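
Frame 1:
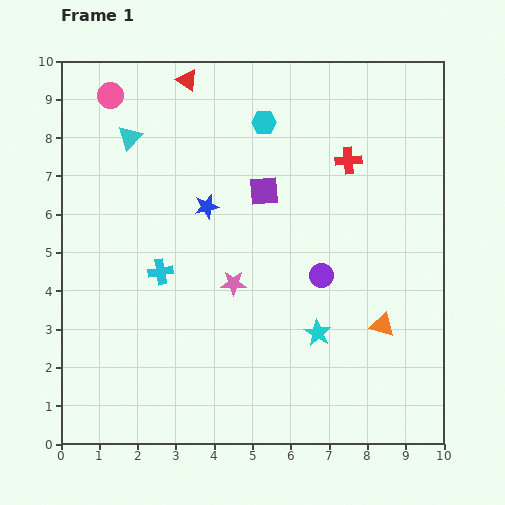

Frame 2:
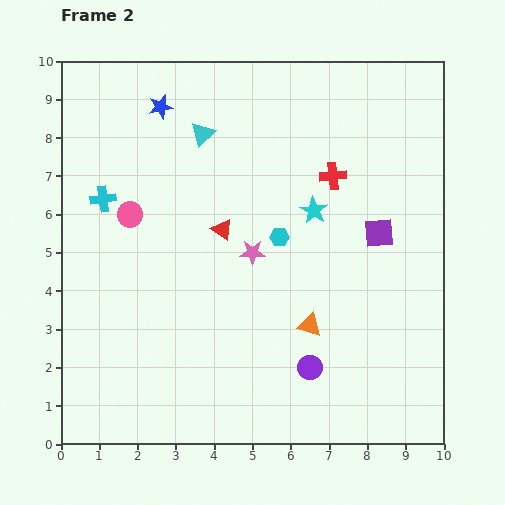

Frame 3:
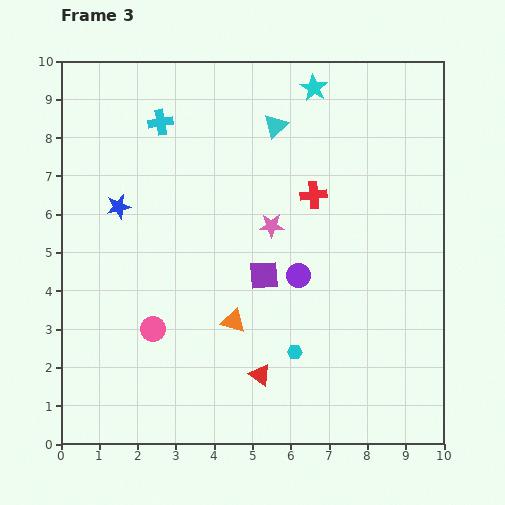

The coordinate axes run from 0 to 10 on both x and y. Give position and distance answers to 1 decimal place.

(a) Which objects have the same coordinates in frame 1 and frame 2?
none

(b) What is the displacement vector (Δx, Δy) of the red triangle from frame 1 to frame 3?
(1.9, -7.7)

The red triangle was at (3.3, 9.5) in frame 1 and (5.2, 1.8) in frame 3.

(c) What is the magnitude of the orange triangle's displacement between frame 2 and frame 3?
2.0

The orange triangle moved from (6.5, 3.1) to (4.5, 3.2), a distance of √(2.0² + 0.1²) ≈ 2.0.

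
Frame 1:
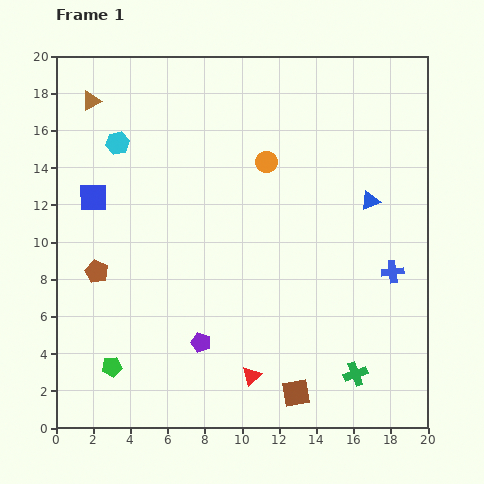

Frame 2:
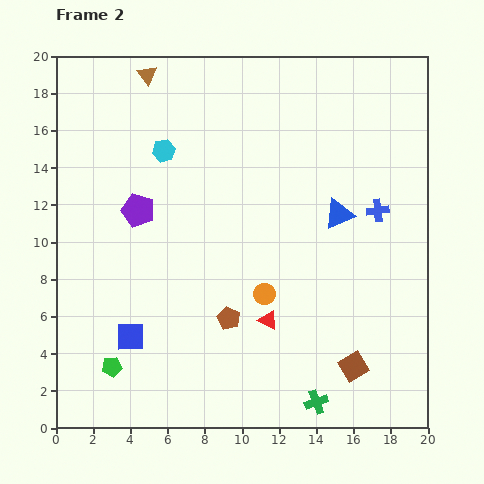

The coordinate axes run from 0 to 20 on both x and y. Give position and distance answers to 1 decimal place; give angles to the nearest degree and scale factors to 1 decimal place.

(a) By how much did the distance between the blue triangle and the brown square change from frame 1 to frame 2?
-2.8

Distance in frame 1: 11.0. Distance in frame 2: 8.2.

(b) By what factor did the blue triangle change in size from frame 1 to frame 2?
1.6×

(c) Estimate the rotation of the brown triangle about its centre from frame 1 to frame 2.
40° counter-clockwise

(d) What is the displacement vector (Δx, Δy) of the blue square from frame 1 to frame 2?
(2.0, -7.5)

The blue square was at (2.0, 12.4) in frame 1 and (4.0, 4.9) in frame 2.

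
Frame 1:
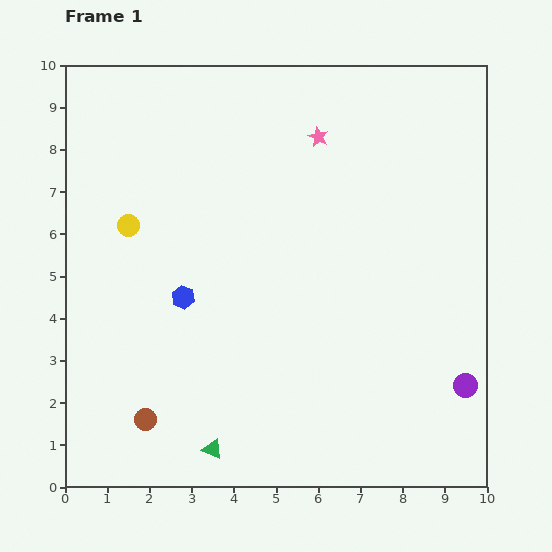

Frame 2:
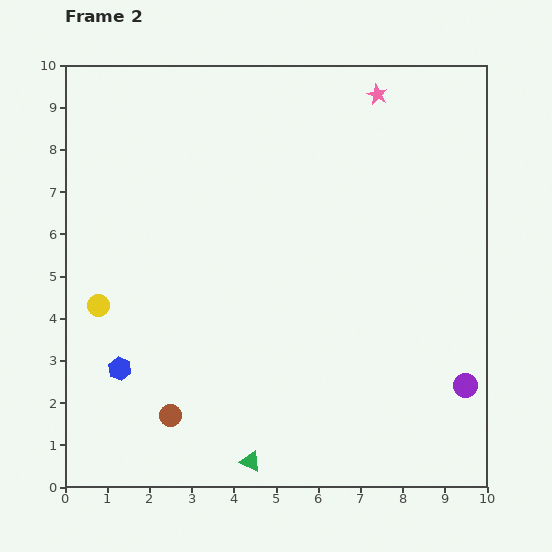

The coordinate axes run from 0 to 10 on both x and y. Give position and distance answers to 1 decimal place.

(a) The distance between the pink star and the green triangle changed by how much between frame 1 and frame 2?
+1.4

Distance in frame 1: 7.8. Distance in frame 2: 9.2.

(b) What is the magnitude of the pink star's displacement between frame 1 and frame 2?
1.7

The pink star moved from (6.0, 8.3) to (7.4, 9.3), a distance of √(1.4² + 1.0²) ≈ 1.7.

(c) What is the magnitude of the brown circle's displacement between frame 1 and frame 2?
0.6

The brown circle moved from (1.9, 1.6) to (2.5, 1.7), a distance of √(0.6² + 0.1²) ≈ 0.6.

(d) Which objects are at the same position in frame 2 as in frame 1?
the purple circle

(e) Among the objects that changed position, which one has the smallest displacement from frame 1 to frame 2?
the brown circle

(moved 0.6)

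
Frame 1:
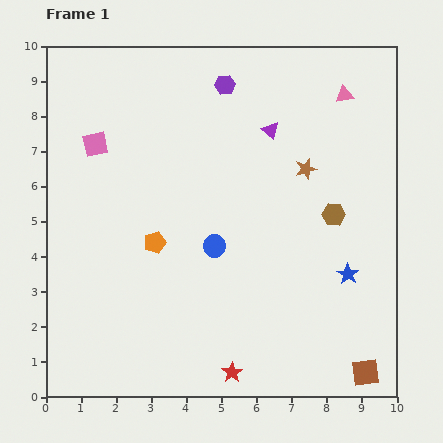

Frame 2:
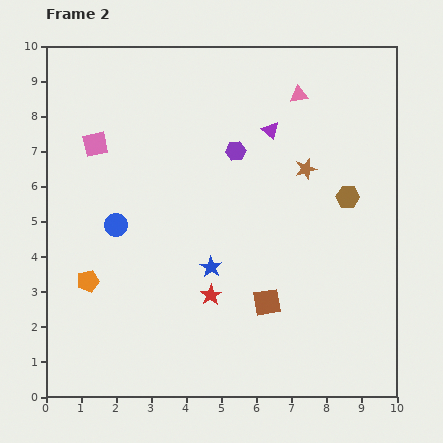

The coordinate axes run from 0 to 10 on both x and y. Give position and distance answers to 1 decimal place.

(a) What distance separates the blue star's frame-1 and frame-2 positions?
3.9

The blue star moved from (8.6, 3.5) to (4.7, 3.7), a distance of √(3.9² + 0.2²) ≈ 3.9.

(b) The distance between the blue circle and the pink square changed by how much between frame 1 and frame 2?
-2.1

Distance in frame 1: 4.5. Distance in frame 2: 2.4.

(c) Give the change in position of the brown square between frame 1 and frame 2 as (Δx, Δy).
(-2.8, 2.0)

The brown square was at (9.1, 0.7) in frame 1 and (6.3, 2.7) in frame 2.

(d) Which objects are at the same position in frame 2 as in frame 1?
the brown star, the pink square, the purple triangle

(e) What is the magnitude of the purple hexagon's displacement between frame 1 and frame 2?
1.9

The purple hexagon moved from (5.1, 8.9) to (5.4, 7.0), a distance of √(0.3² + 1.9²) ≈ 1.9.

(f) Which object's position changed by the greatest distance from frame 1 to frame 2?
the blue star

(moved 3.9; next 3.4)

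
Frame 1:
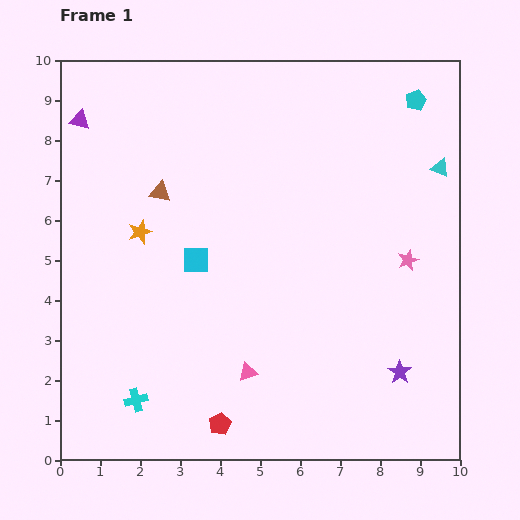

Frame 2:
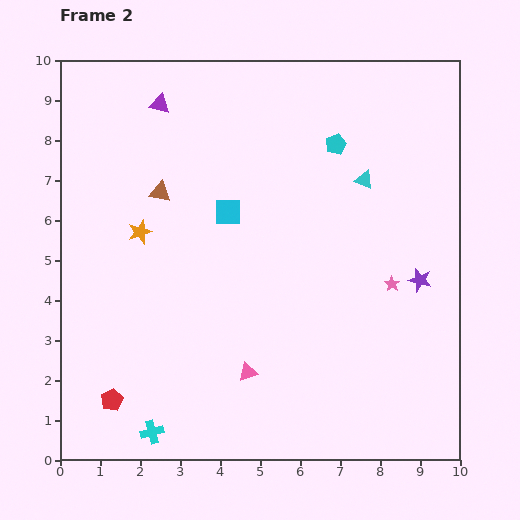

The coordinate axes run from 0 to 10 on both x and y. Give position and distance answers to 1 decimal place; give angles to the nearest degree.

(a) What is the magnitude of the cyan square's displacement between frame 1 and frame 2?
1.4

The cyan square moved from (3.4, 5.0) to (4.2, 6.2), a distance of √(0.8² + 1.2²) ≈ 1.4.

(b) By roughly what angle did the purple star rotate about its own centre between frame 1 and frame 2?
21° counter-clockwise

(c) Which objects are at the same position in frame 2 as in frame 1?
the pink triangle, the orange star, the brown triangle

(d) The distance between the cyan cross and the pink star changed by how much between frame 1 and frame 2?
-0.6

Distance in frame 1: 7.6. Distance in frame 2: 7.0.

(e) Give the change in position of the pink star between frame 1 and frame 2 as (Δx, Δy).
(-0.4, -0.6)

The pink star was at (8.7, 5.0) in frame 1 and (8.3, 4.4) in frame 2.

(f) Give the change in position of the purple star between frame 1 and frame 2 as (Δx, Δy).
(0.5, 2.3)

The purple star was at (8.5, 2.2) in frame 1 and (9.0, 4.5) in frame 2.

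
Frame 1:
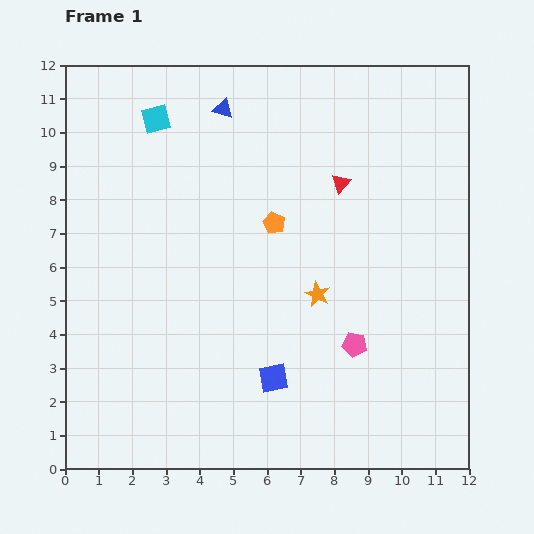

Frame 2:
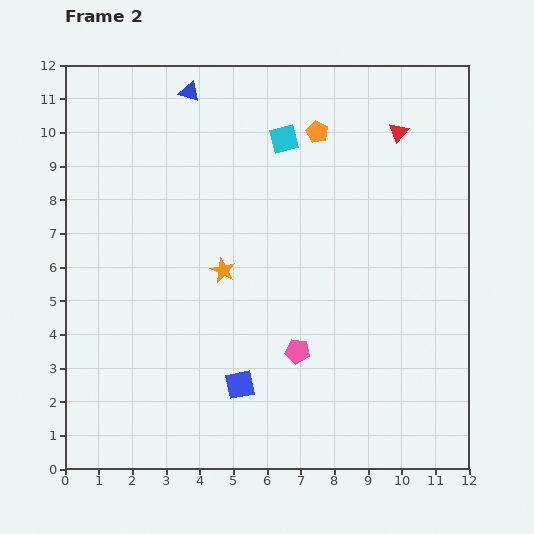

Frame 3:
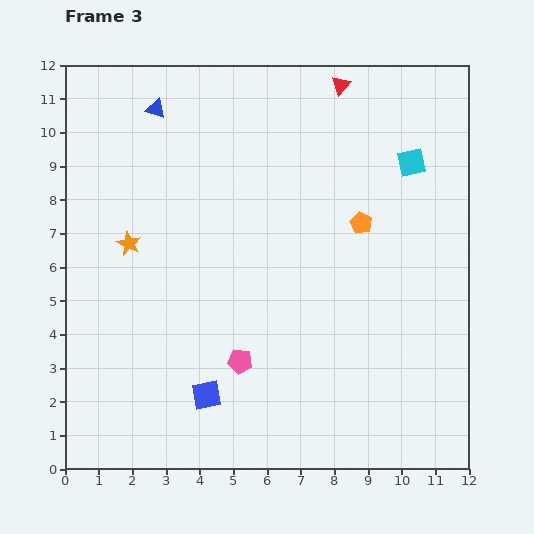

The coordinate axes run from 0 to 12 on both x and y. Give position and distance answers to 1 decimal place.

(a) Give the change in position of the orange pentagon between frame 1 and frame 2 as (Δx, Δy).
(1.3, 2.7)

The orange pentagon was at (6.2, 7.3) in frame 1 and (7.5, 10.0) in frame 2.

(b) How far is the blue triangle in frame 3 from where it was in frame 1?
2.0

The blue triangle moved from (4.7, 10.7) to (2.7, 10.7), a distance of √(2.0² + 0.0²) ≈ 2.0.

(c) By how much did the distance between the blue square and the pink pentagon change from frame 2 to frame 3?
-0.6

Distance in frame 2: 2.0. Distance in frame 3: 1.4.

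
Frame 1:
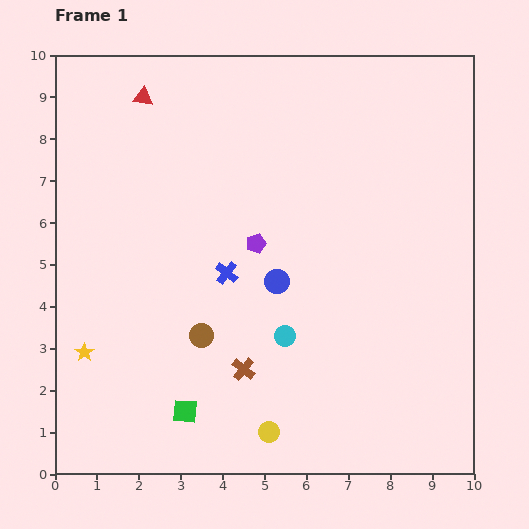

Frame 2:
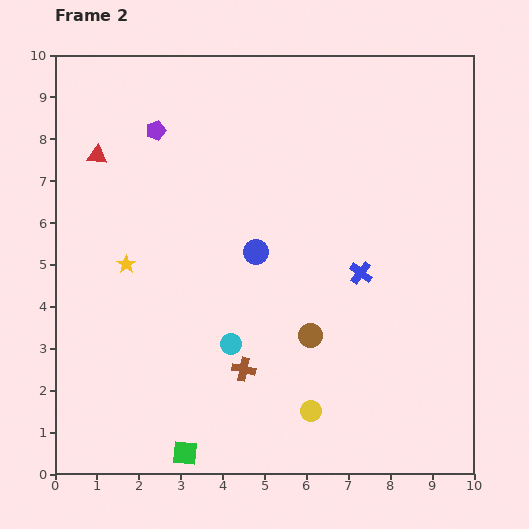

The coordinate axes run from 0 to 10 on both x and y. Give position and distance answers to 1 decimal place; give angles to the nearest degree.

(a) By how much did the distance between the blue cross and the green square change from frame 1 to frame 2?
+2.6

Distance in frame 1: 3.4. Distance in frame 2: 6.0.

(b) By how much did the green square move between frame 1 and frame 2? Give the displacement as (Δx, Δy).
(0.0, -1.0)

The green square was at (3.1, 1.5) in frame 1 and (3.1, 0.5) in frame 2.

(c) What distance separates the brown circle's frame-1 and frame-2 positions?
2.6

The brown circle moved from (3.5, 3.3) to (6.1, 3.3), a distance of √(2.6² + 0.0²) ≈ 2.6.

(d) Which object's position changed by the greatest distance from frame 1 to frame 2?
the purple pentagon

(moved 3.6; next 3.2)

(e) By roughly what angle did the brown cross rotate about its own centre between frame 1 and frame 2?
27° counter-clockwise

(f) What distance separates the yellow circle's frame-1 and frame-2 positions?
1.1

The yellow circle moved from (5.1, 1.0) to (6.1, 1.5), a distance of √(1.0² + 0.5²) ≈ 1.1.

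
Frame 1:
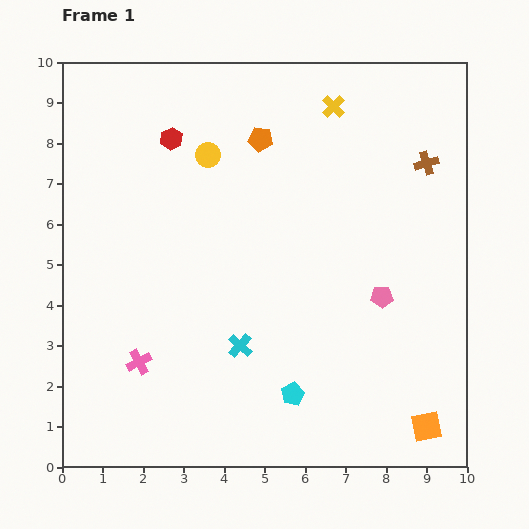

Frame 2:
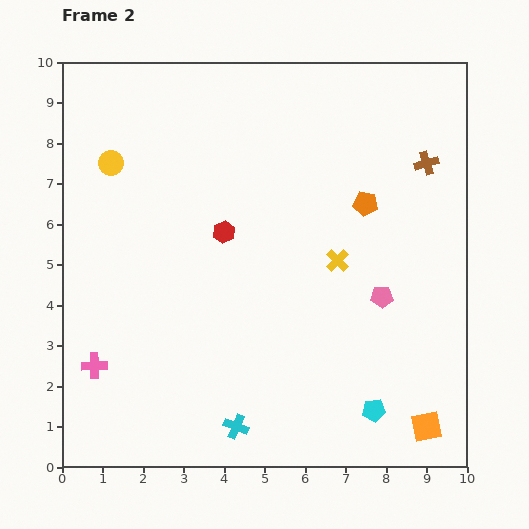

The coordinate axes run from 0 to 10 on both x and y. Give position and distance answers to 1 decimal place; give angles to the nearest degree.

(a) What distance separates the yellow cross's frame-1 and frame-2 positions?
3.8

The yellow cross moved from (6.7, 8.9) to (6.8, 5.1), a distance of √(0.1² + 3.8²) ≈ 3.8.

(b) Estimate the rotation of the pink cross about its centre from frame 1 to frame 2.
26° clockwise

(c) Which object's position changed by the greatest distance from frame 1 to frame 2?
the yellow cross

(moved 3.8; next 3.1)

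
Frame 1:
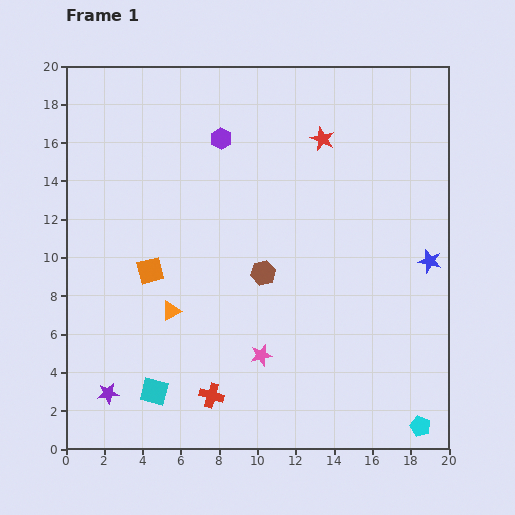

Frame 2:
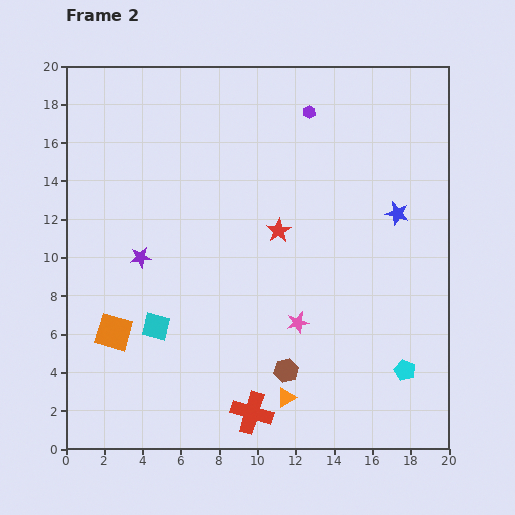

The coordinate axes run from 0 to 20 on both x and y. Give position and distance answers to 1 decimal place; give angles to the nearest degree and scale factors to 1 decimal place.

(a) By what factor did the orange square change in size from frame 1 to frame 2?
1.4×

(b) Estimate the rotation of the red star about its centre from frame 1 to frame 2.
15° clockwise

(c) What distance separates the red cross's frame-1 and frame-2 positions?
2.3

The red cross moved from (7.6, 2.8) to (9.7, 1.9), a distance of √(2.1² + 0.9²) ≈ 2.3.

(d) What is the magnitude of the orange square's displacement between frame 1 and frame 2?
3.7

The orange square moved from (4.4, 9.3) to (2.5, 6.1), a distance of √(1.9² + 3.2²) ≈ 3.7.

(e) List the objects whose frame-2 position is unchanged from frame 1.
none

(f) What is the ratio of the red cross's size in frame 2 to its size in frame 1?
1.7×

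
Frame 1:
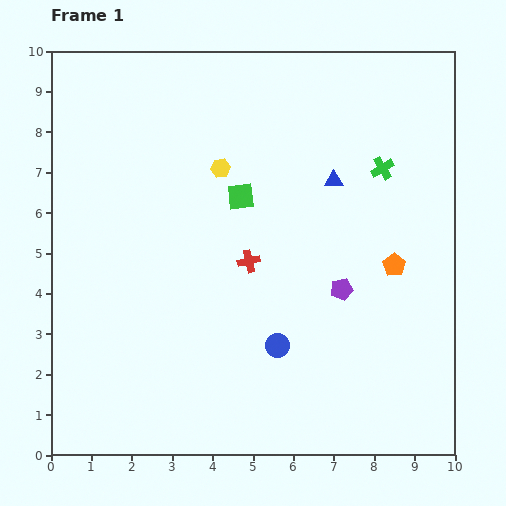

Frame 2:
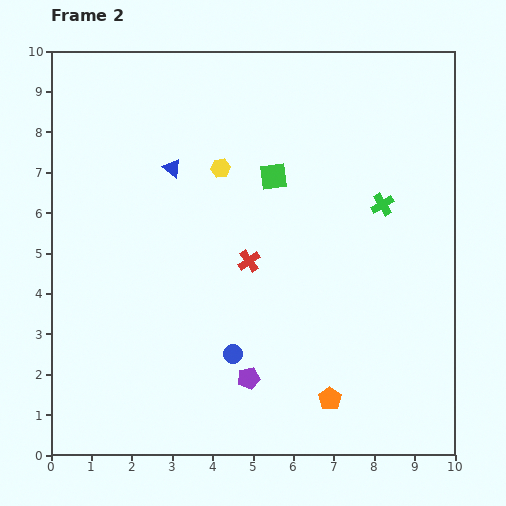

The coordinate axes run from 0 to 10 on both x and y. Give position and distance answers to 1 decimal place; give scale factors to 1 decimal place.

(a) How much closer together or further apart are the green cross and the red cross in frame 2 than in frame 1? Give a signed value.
-0.4

Distance in frame 1: 4.0. Distance in frame 2: 3.6.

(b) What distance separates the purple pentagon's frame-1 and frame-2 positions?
3.2

The purple pentagon moved from (7.2, 4.1) to (4.9, 1.9), a distance of √(2.3² + 2.2²) ≈ 3.2.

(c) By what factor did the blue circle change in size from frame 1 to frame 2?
0.8×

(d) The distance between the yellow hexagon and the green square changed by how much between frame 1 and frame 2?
+0.4

Distance in frame 1: 0.9. Distance in frame 2: 1.3.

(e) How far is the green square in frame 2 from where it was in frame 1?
0.9

The green square moved from (4.7, 6.4) to (5.5, 6.9), a distance of √(0.8² + 0.5²) ≈ 0.9.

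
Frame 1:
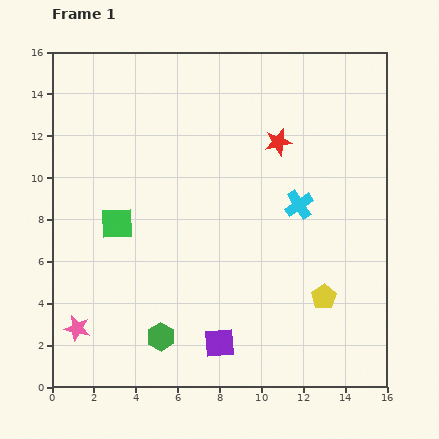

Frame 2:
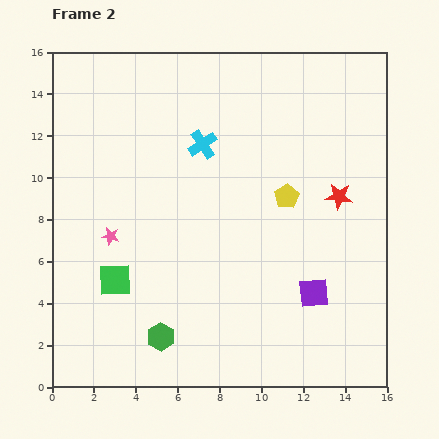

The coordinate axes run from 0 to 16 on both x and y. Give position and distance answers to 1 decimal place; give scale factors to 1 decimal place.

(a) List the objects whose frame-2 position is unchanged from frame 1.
the green hexagon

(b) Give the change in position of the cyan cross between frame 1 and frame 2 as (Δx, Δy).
(-4.6, 2.9)

The cyan cross was at (11.8, 8.7) in frame 1 and (7.2, 11.6) in frame 2.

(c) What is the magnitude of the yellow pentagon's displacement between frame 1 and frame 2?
5.1

The yellow pentagon moved from (13.0, 4.3) to (11.2, 9.1), a distance of √(1.8² + 4.8²) ≈ 5.1.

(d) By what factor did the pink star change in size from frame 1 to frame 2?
0.7×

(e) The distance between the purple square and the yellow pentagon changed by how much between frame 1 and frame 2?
-0.7

Distance in frame 1: 5.5. Distance in frame 2: 4.8.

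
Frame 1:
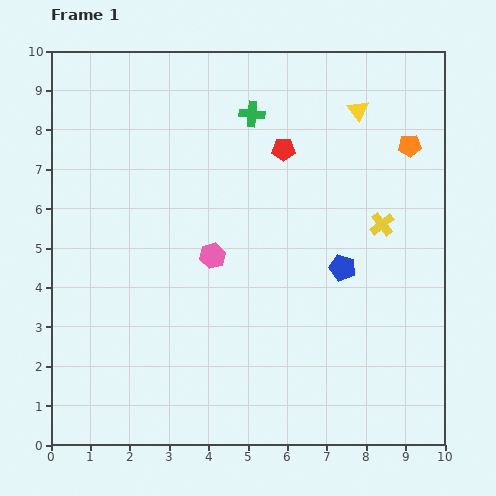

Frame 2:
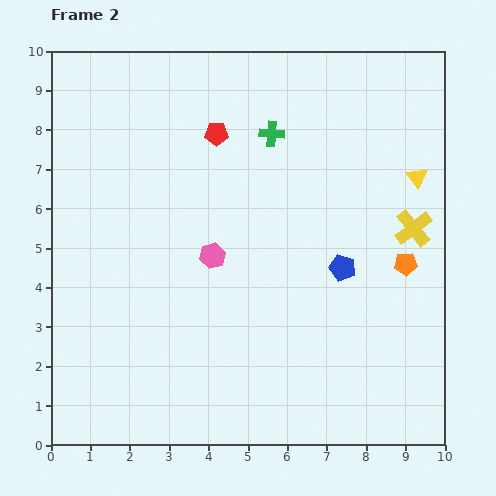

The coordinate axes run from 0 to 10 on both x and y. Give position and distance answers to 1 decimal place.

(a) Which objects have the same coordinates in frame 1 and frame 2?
the pink hexagon, the blue pentagon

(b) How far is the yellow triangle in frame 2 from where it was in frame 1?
2.3

The yellow triangle moved from (7.8, 8.5) to (9.3, 6.8), a distance of √(1.5² + 1.7²) ≈ 2.3.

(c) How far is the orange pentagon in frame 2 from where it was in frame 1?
3.0

The orange pentagon moved from (9.1, 7.6) to (9.0, 4.6), a distance of √(0.1² + 3.0²) ≈ 3.0.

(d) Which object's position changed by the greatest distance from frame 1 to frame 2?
the orange pentagon

(moved 3.0; next 2.3)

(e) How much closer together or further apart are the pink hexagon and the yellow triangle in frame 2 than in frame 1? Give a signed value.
+0.4

Distance in frame 1: 5.2. Distance in frame 2: 5.6.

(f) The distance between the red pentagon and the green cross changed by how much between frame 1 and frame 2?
+0.2

Distance in frame 1: 1.2. Distance in frame 2: 1.4.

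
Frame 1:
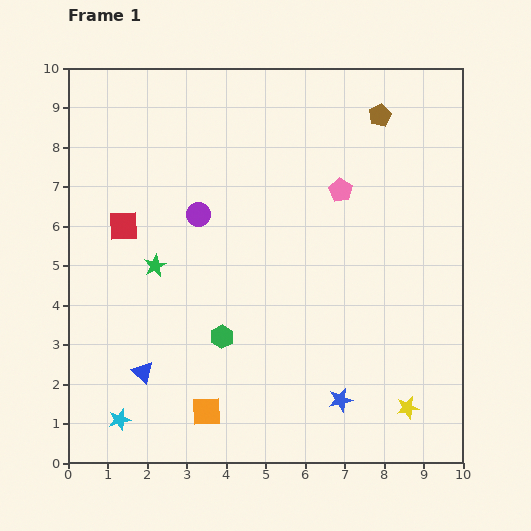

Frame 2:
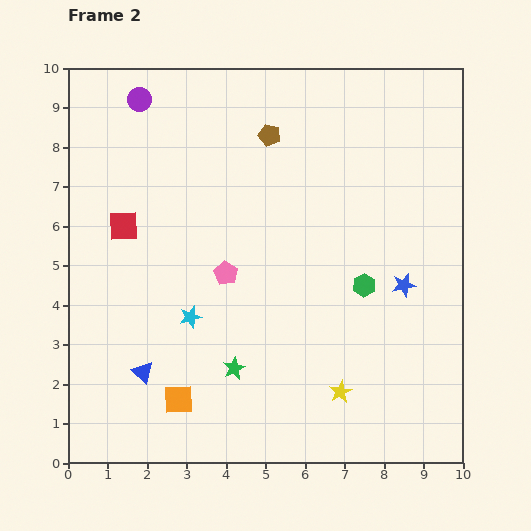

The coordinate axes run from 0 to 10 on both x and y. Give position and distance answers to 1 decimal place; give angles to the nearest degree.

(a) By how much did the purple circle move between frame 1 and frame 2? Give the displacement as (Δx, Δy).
(-1.5, 2.9)

The purple circle was at (3.3, 6.3) in frame 1 and (1.8, 9.2) in frame 2.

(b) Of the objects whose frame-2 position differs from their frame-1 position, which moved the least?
the orange square

(moved 0.8)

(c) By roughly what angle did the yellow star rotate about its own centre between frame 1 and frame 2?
18° counter-clockwise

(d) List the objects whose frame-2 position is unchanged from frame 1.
the blue triangle, the red square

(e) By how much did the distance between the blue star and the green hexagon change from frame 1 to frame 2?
-2.4

Distance in frame 1: 3.4. Distance in frame 2: 1.0.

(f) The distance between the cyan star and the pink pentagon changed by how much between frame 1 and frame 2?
-6.7

Distance in frame 1: 8.1. Distance in frame 2: 1.4.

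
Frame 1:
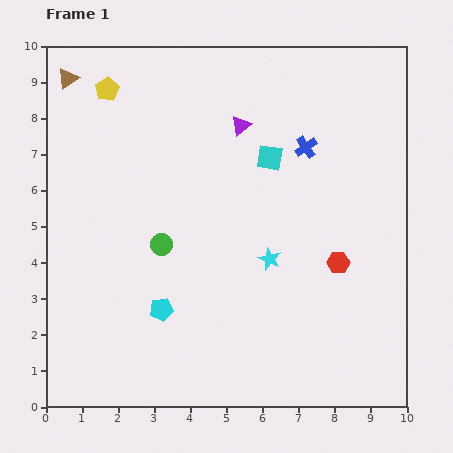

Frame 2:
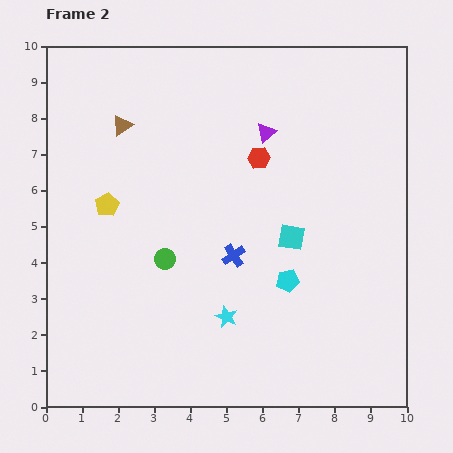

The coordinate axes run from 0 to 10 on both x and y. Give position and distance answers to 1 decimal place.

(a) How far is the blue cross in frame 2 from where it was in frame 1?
3.6

The blue cross moved from (7.2, 7.2) to (5.2, 4.2), a distance of √(2.0² + 3.0²) ≈ 3.6.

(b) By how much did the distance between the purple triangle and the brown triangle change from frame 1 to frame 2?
-1.0

Distance in frame 1: 5.0. Distance in frame 2: 4.0.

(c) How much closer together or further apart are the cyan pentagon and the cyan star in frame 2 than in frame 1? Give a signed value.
-1.3

Distance in frame 1: 3.3. Distance in frame 2: 2.0.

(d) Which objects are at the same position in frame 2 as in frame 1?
none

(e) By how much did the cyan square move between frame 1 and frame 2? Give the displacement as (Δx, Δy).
(0.6, -2.2)

The cyan square was at (6.2, 6.9) in frame 1 and (6.8, 4.7) in frame 2.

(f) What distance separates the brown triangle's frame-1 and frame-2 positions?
2.0

The brown triangle moved from (0.6, 9.1) to (2.1, 7.8), a distance of √(1.5² + 1.3²) ≈ 2.0.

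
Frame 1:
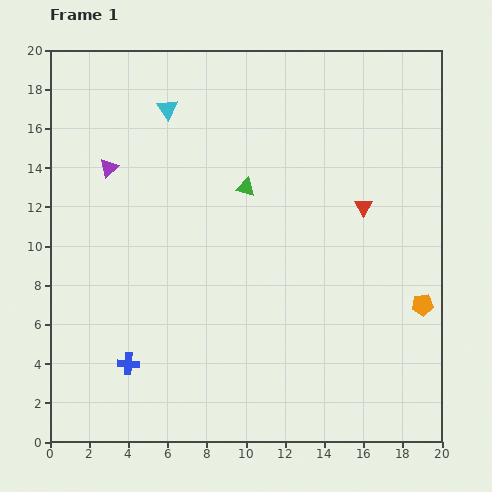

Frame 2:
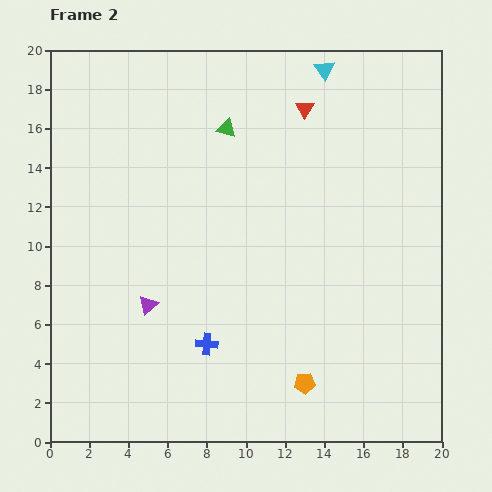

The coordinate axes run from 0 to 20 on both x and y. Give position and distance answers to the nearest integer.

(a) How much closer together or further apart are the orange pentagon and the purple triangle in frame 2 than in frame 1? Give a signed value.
-8

Distance in frame 1: 17. Distance in frame 2: 9.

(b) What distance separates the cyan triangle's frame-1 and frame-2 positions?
8

The cyan triangle moved from (6, 17) to (14, 19), a distance of √(8² + 2²) ≈ 8.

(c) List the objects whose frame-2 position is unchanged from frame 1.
none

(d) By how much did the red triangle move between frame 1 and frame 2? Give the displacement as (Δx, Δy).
(-3, 5)

The red triangle was at (16, 12) in frame 1 and (13, 17) in frame 2.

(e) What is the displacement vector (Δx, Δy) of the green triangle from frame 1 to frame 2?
(-1, 3)

The green triangle was at (10, 13) in frame 1 and (9, 16) in frame 2.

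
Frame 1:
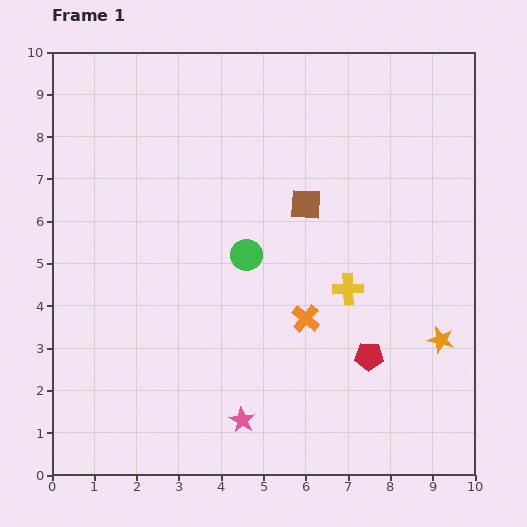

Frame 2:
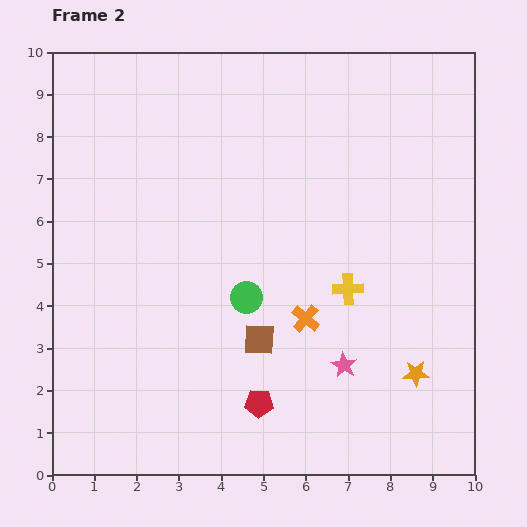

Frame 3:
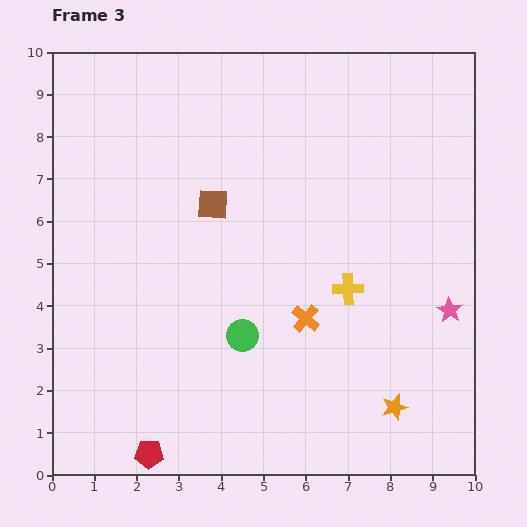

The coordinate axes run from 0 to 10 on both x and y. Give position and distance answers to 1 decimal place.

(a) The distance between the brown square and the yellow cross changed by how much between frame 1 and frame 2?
+0.2

Distance in frame 1: 2.2. Distance in frame 2: 2.4.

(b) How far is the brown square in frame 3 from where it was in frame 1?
2.2

The brown square moved from (6.0, 6.4) to (3.8, 6.4), a distance of √(2.2² + 0.0²) ≈ 2.2.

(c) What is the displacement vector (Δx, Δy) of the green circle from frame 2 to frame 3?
(-0.1, -0.9)

The green circle was at (4.6, 4.2) in frame 2 and (4.5, 3.3) in frame 3.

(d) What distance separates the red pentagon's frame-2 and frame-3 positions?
2.9

The red pentagon moved from (4.9, 1.7) to (2.3, 0.5), a distance of √(2.6² + 1.2²) ≈ 2.9.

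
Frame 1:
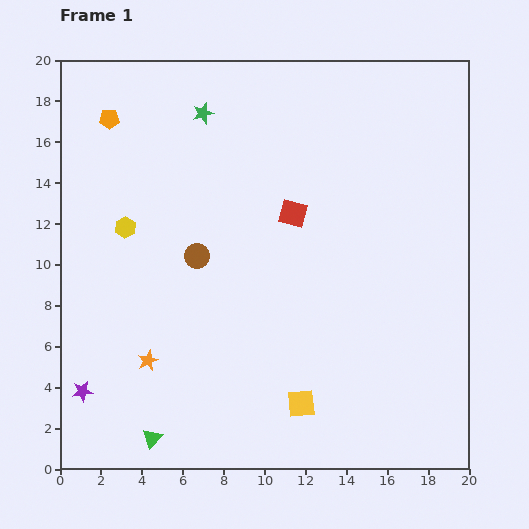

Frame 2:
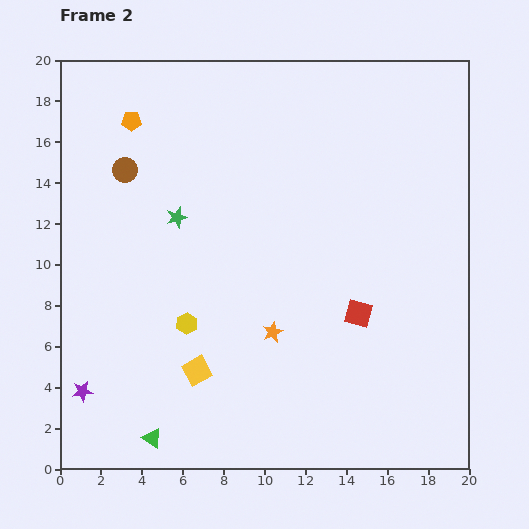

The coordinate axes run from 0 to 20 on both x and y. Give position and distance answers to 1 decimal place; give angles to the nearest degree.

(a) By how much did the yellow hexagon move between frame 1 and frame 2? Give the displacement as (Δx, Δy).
(3.0, -4.7)

The yellow hexagon was at (3.2, 11.8) in frame 1 and (6.2, 7.1) in frame 2.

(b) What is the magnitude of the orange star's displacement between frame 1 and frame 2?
6.3

The orange star moved from (4.3, 5.3) to (10.4, 6.7), a distance of √(6.1² + 1.4²) ≈ 6.3.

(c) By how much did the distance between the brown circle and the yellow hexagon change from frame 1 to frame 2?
+4.3

Distance in frame 1: 3.8. Distance in frame 2: 8.1.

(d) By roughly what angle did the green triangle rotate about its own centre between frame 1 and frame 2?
39° counter-clockwise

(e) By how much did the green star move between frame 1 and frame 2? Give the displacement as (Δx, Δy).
(-1.3, -5.1)

The green star was at (7.0, 17.4) in frame 1 and (5.7, 12.3) in frame 2.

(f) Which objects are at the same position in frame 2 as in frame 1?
the purple star, the green triangle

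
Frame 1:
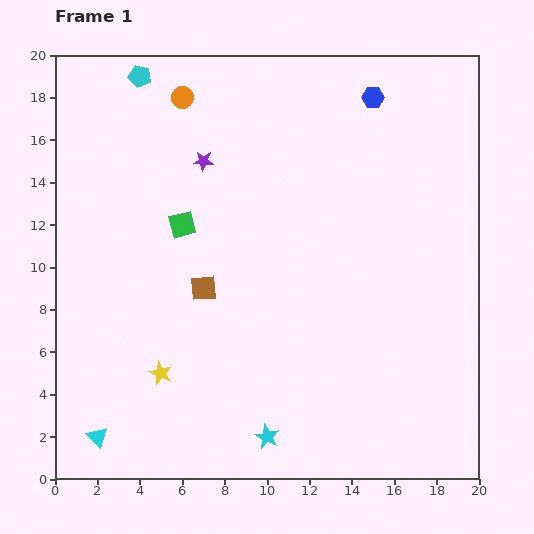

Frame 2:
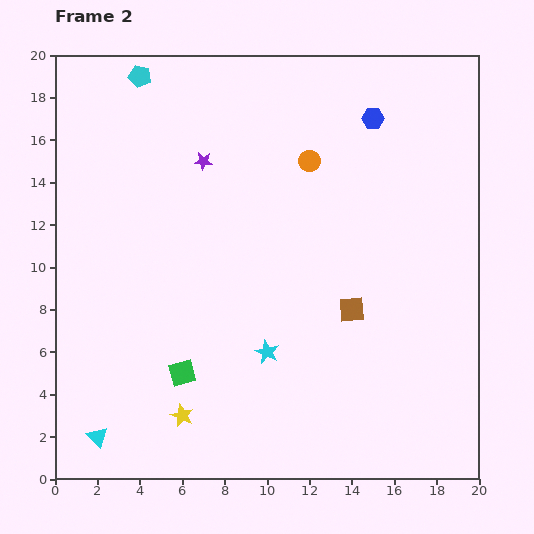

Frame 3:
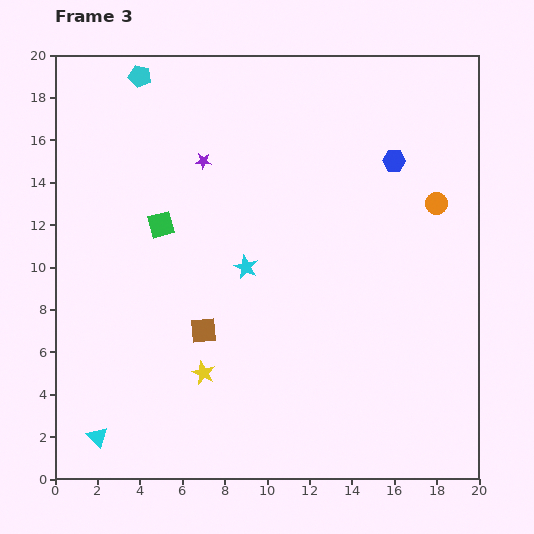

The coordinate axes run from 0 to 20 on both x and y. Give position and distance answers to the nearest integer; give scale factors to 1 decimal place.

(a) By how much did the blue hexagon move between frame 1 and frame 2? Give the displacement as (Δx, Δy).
(0, -1)

The blue hexagon was at (15, 18) in frame 1 and (15, 17) in frame 2.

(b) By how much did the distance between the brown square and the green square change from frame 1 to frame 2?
+6

Distance in frame 1: 3. Distance in frame 2: 9.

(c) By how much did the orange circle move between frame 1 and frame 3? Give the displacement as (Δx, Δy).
(12, -5)

The orange circle was at (6, 18) in frame 1 and (18, 13) in frame 3.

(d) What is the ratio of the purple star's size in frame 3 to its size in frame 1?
0.8×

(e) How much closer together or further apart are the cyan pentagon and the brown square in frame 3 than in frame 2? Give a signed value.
-3

Distance in frame 2: 15. Distance in frame 3: 12.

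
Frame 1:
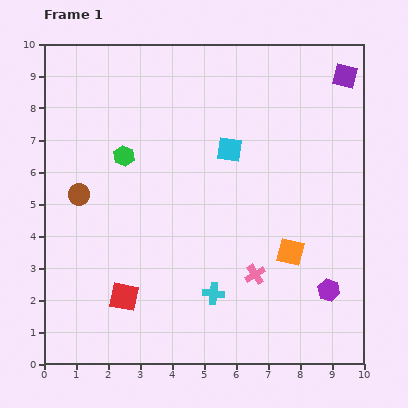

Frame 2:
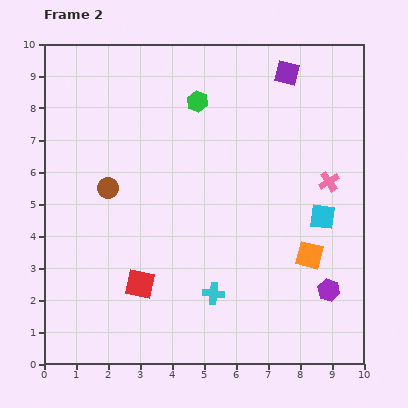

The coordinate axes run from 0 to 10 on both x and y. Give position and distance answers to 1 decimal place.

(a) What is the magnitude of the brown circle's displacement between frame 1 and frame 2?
0.9

The brown circle moved from (1.1, 5.3) to (2.0, 5.5), a distance of √(0.9² + 0.2²) ≈ 0.9.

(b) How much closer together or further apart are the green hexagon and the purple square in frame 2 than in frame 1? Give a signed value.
-4.4

Distance in frame 1: 7.3. Distance in frame 2: 2.9.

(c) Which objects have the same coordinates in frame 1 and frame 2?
the cyan cross, the purple hexagon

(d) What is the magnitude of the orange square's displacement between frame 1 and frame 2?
0.6

The orange square moved from (7.7, 3.5) to (8.3, 3.4), a distance of √(0.6² + 0.1²) ≈ 0.6.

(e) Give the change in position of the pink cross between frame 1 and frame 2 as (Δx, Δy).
(2.3, 2.9)

The pink cross was at (6.6, 2.8) in frame 1 and (8.9, 5.7) in frame 2.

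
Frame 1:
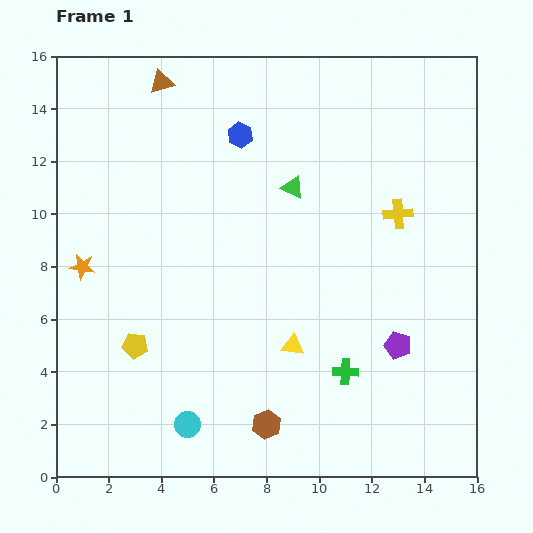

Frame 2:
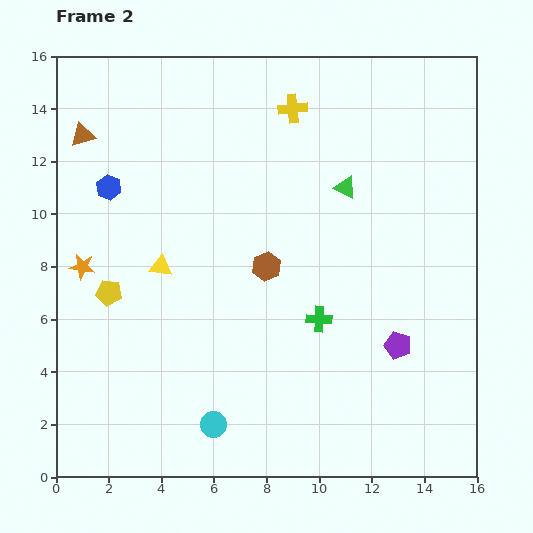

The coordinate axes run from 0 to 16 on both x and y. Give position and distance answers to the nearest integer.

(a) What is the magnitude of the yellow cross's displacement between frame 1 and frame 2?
6

The yellow cross moved from (13, 10) to (9, 14), a distance of √(4² + 4²) ≈ 6.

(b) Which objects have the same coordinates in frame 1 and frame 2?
the orange star, the purple pentagon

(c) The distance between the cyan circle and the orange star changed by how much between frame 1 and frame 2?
+1

Distance in frame 1: 7. Distance in frame 2: 8.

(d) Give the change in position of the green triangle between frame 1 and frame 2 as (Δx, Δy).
(2, 0)

The green triangle was at (9, 11) in frame 1 and (11, 11) in frame 2.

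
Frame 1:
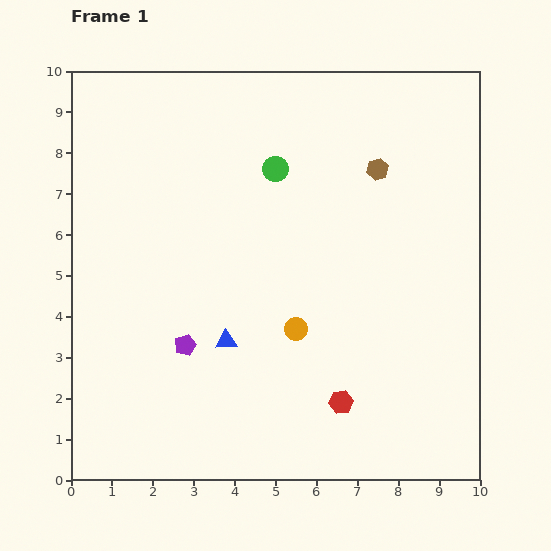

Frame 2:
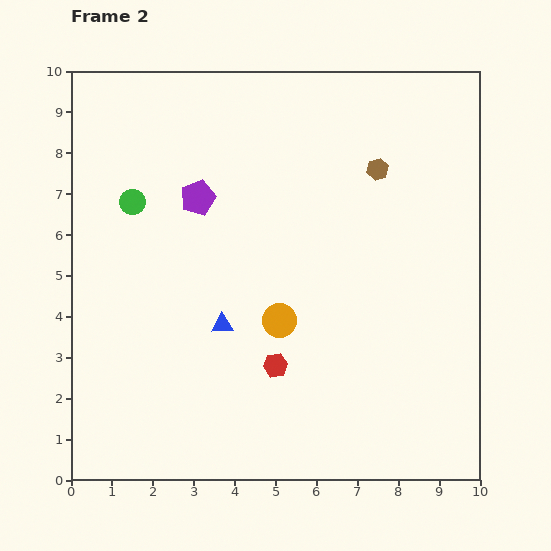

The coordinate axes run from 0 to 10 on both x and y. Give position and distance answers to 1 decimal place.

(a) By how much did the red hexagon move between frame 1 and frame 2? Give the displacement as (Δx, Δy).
(-1.6, 0.9)

The red hexagon was at (6.6, 1.9) in frame 1 and (5.0, 2.8) in frame 2.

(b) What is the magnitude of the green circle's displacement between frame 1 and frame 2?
3.6

The green circle moved from (5.0, 7.6) to (1.5, 6.8), a distance of √(3.5² + 0.8²) ≈ 3.6.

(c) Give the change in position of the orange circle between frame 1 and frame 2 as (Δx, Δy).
(-0.4, 0.2)

The orange circle was at (5.5, 3.7) in frame 1 and (5.1, 3.9) in frame 2.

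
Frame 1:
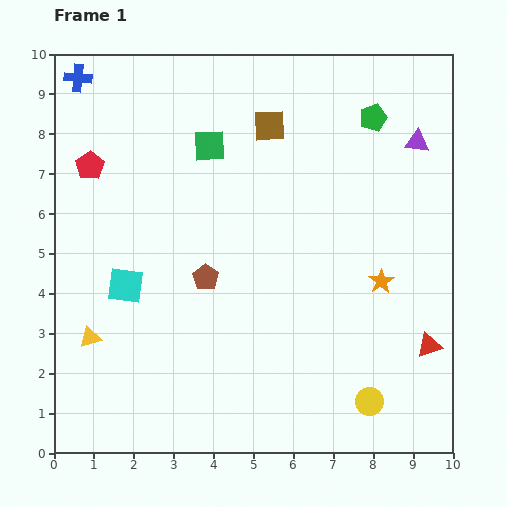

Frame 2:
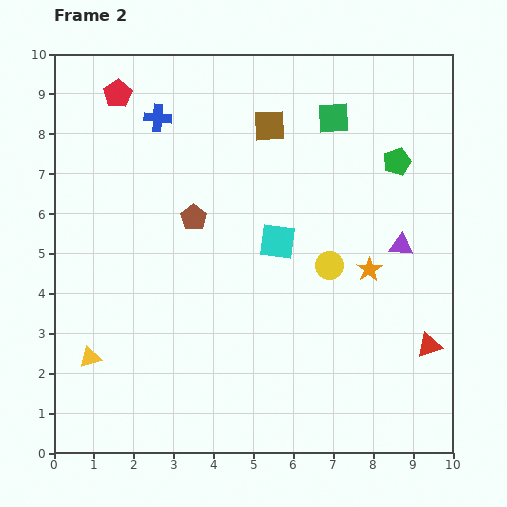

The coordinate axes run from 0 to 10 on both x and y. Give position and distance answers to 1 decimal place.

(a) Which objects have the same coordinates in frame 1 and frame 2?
the brown square, the red triangle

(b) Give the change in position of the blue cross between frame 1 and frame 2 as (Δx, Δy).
(2.0, -1.0)

The blue cross was at (0.6, 9.4) in frame 1 and (2.6, 8.4) in frame 2.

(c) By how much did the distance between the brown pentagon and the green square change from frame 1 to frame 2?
+1.0

Distance in frame 1: 3.3. Distance in frame 2: 4.3.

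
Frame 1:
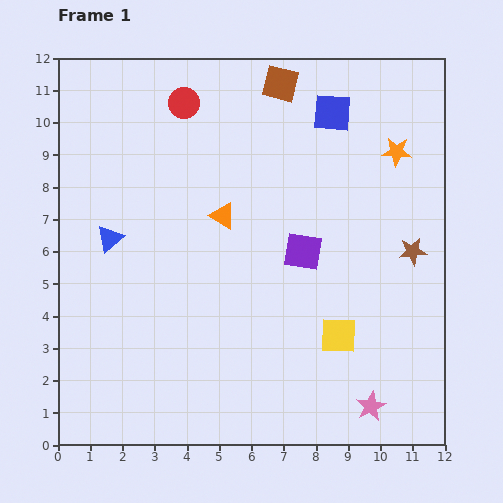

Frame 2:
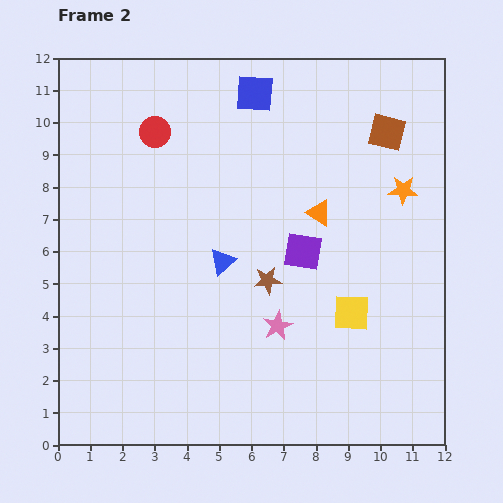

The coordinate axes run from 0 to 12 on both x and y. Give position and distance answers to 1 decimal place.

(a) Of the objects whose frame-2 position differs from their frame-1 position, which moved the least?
the yellow square

(moved 0.8)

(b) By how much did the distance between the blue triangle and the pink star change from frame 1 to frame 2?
-7.0

Distance in frame 1: 9.6. Distance in frame 2: 2.6.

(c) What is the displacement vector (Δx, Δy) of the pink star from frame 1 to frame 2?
(-2.9, 2.5)

The pink star was at (9.7, 1.2) in frame 1 and (6.8, 3.7) in frame 2.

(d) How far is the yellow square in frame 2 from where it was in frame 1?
0.8

The yellow square moved from (8.7, 3.4) to (9.1, 4.1), a distance of √(0.4² + 0.7²) ≈ 0.8.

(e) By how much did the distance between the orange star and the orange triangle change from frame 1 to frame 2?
-3.1

Distance in frame 1: 5.8. Distance in frame 2: 2.7.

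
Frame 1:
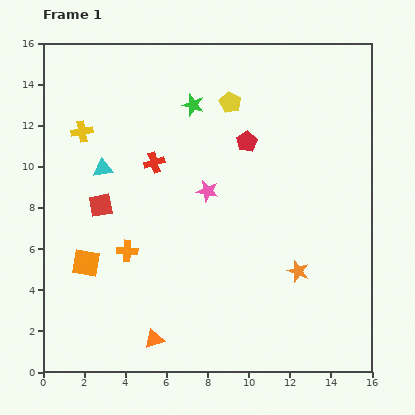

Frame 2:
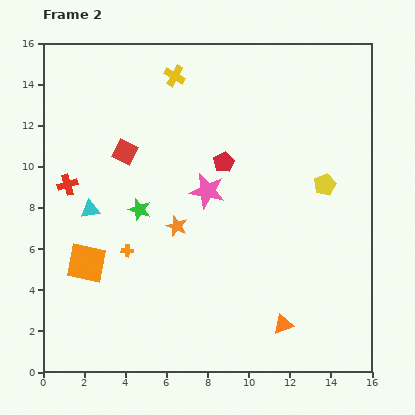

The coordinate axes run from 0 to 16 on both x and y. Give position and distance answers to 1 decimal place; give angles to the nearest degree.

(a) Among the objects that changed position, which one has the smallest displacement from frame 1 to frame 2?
the red pentagon

(moved 1.5)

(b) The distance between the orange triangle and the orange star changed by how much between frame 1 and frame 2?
-0.6

Distance in frame 1: 7.7. Distance in frame 2: 7.1.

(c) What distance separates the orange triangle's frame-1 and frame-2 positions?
6.3

The orange triangle moved from (5.4, 1.6) to (11.7, 2.3), a distance of √(6.3² + 0.7²) ≈ 6.3.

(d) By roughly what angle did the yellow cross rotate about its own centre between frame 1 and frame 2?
39° clockwise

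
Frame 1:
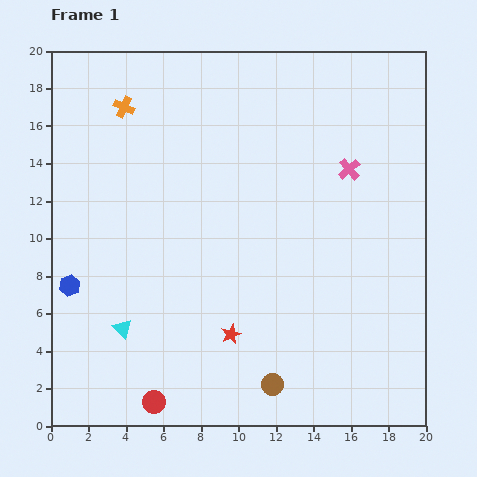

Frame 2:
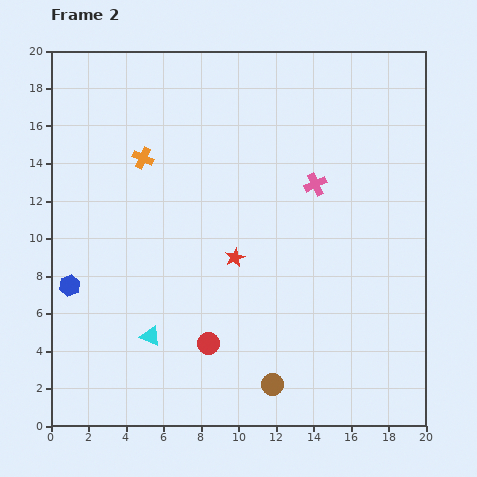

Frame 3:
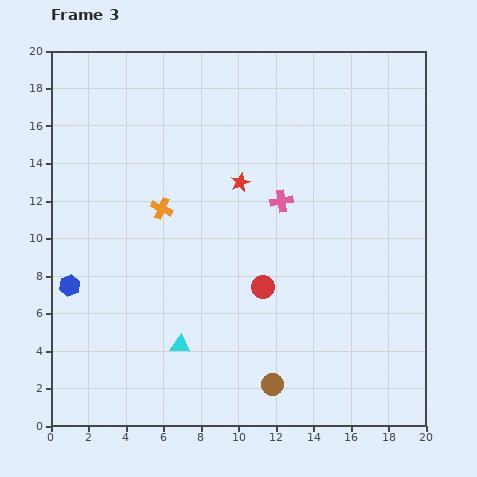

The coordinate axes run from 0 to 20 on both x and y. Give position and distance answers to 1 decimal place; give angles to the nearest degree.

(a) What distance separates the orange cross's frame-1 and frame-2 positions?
2.9

The orange cross moved from (3.9, 17.0) to (4.9, 14.3), a distance of √(1.0² + 2.7²) ≈ 2.9.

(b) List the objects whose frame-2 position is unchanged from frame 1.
the blue hexagon, the brown circle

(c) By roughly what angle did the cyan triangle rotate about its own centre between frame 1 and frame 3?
40° counter-clockwise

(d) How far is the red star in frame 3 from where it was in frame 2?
4.0

The red star moved from (9.8, 9.0) to (10.1, 13.0), a distance of √(0.3² + 4.0²) ≈ 4.0.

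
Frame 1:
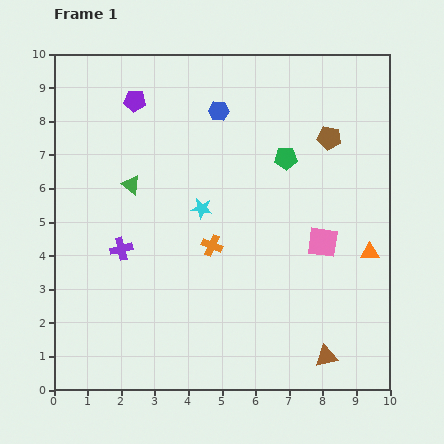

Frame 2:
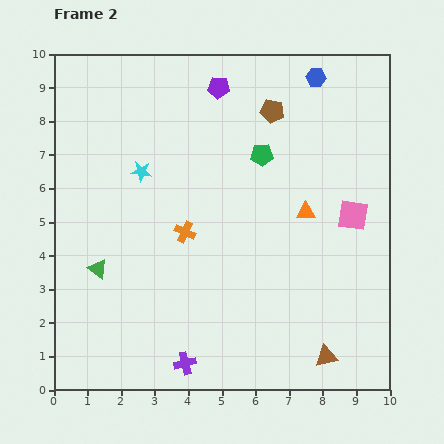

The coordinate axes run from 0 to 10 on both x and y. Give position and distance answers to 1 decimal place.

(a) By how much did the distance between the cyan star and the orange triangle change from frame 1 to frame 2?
-0.2

Distance in frame 1: 5.2. Distance in frame 2: 5.0.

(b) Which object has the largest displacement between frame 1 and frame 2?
the purple cross

(moved 3.9; next 3.1)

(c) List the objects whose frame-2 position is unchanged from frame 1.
the brown triangle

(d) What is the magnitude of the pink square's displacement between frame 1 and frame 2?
1.2

The pink square moved from (8.0, 4.4) to (8.9, 5.2), a distance of √(0.9² + 0.8²) ≈ 1.2.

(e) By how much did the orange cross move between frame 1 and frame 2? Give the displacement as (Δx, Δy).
(-0.8, 0.4)

The orange cross was at (4.7, 4.3) in frame 1 and (3.9, 4.7) in frame 2.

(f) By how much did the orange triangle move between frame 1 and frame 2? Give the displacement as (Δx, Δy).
(-1.9, 1.2)

The orange triangle was at (9.4, 4.1) in frame 1 and (7.5, 5.3) in frame 2.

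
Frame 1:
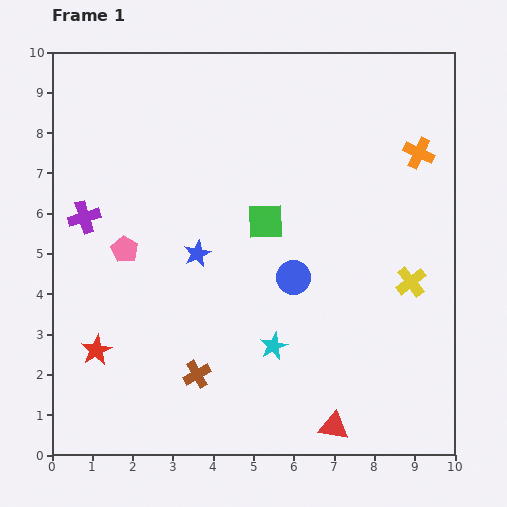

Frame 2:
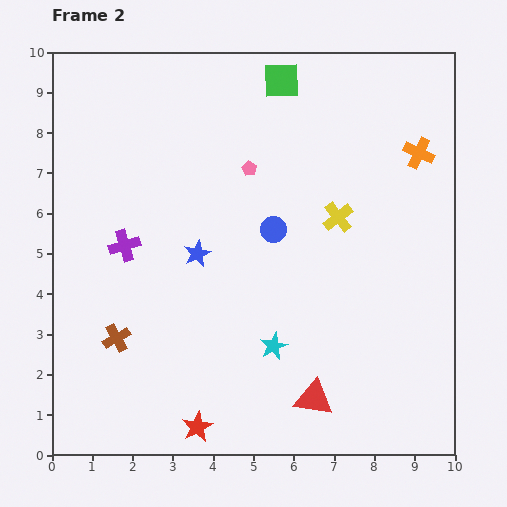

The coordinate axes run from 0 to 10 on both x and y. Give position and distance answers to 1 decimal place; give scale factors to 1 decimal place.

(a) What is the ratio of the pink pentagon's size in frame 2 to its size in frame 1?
0.6×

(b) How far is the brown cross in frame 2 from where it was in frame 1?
2.2

The brown cross moved from (3.6, 2.0) to (1.6, 2.9), a distance of √(2.0² + 0.9²) ≈ 2.2.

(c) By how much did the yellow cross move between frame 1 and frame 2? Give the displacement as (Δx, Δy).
(-1.8, 1.6)

The yellow cross was at (8.9, 4.3) in frame 1 and (7.1, 5.9) in frame 2.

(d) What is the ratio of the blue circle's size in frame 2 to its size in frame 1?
0.8×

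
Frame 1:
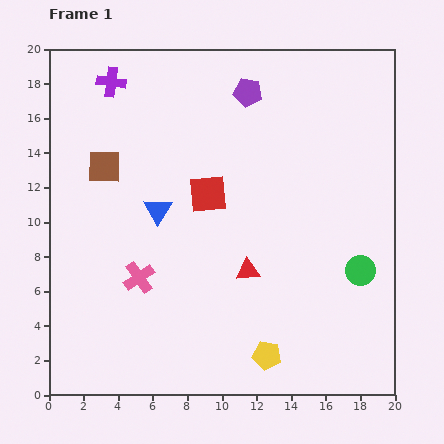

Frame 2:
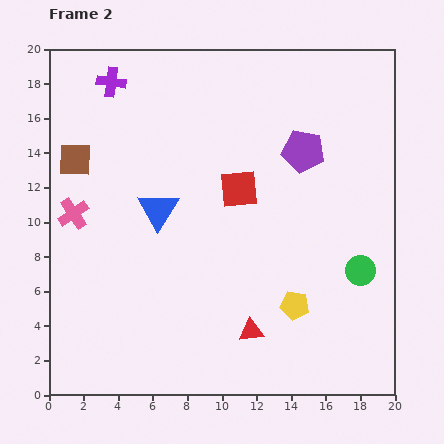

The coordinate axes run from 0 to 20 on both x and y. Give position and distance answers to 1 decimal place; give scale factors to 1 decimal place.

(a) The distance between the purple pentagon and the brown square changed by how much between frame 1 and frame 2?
+3.9

Distance in frame 1: 9.3. Distance in frame 2: 13.2.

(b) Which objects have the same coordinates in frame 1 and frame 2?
the blue triangle, the purple cross, the green circle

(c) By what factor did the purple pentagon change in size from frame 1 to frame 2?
1.5×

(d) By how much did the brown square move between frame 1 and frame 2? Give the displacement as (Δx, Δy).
(-1.7, 0.4)

The brown square was at (3.2, 13.2) in frame 1 and (1.5, 13.6) in frame 2.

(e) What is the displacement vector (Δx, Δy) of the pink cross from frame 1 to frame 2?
(-3.8, 3.7)

The pink cross was at (5.2, 6.8) in frame 1 and (1.4, 10.5) in frame 2.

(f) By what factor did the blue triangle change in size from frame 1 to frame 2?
1.4×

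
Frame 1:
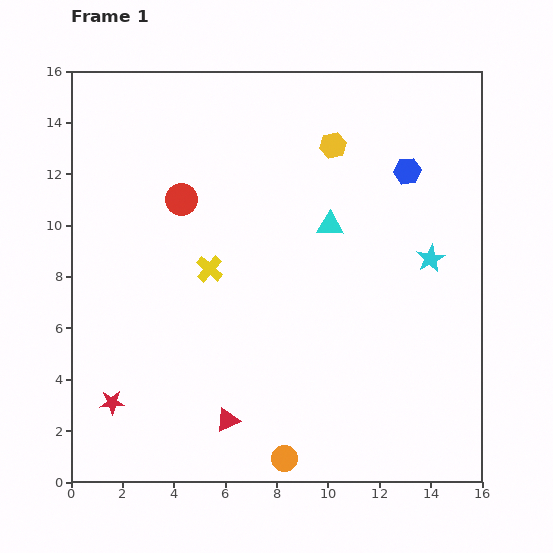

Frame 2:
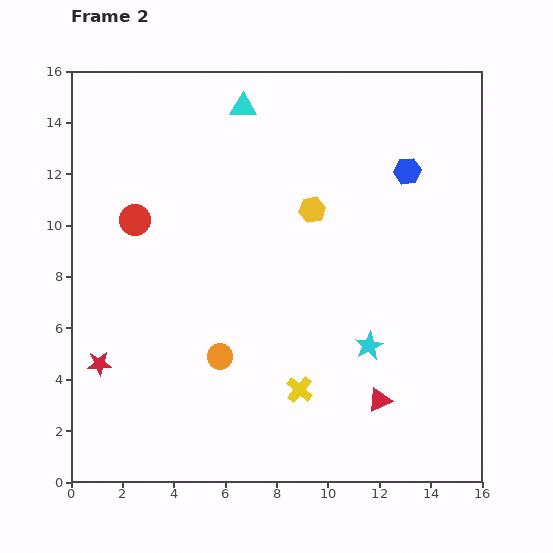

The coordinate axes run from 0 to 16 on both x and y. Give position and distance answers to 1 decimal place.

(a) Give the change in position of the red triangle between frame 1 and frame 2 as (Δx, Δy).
(5.9, 0.8)

The red triangle was at (6.1, 2.4) in frame 1 and (12.0, 3.2) in frame 2.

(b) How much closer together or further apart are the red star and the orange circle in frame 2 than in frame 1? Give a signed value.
-2.4

Distance in frame 1: 7.1. Distance in frame 2: 4.7.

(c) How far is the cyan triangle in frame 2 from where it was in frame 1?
5.7

The cyan triangle moved from (10.1, 10.0) to (6.7, 14.6), a distance of √(3.4² + 4.6²) ≈ 5.7.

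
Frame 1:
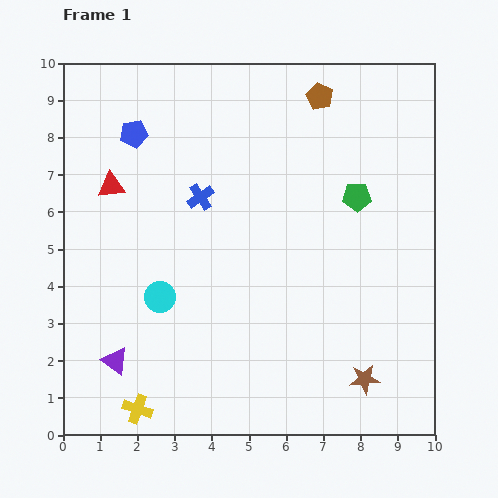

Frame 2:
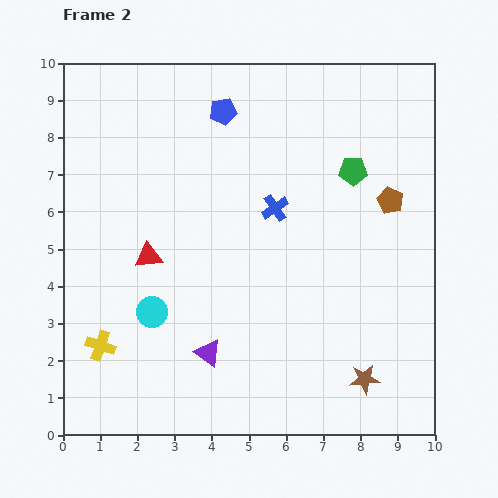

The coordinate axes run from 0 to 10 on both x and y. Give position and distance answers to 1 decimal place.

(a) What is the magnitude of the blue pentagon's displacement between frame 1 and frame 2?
2.5

The blue pentagon moved from (1.9, 8.1) to (4.3, 8.7), a distance of √(2.4² + 0.6²) ≈ 2.5.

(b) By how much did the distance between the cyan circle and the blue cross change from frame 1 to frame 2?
+1.4

Distance in frame 1: 2.9. Distance in frame 2: 4.3.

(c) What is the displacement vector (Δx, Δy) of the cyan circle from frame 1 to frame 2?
(-0.2, -0.4)

The cyan circle was at (2.6, 3.7) in frame 1 and (2.4, 3.3) in frame 2.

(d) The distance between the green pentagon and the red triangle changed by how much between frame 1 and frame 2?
-0.6

Distance in frame 1: 6.6. Distance in frame 2: 6.0.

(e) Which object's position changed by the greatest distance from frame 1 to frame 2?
the brown pentagon

(moved 3.4; next 2.5)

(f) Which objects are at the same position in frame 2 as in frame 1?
the brown star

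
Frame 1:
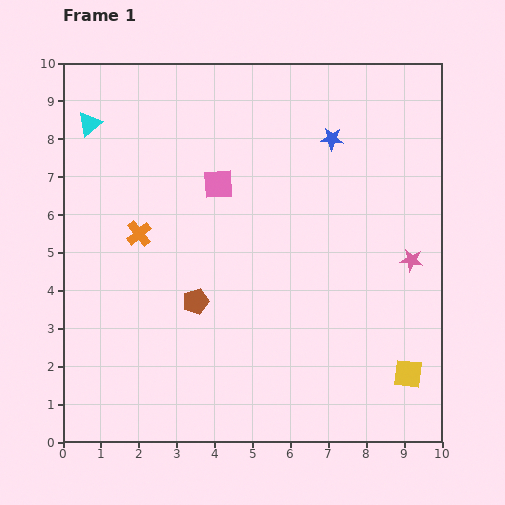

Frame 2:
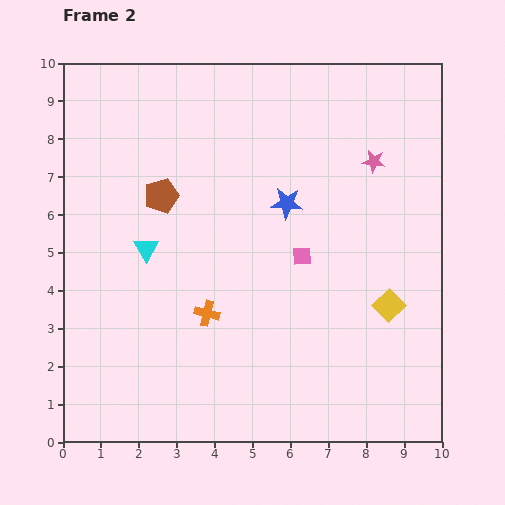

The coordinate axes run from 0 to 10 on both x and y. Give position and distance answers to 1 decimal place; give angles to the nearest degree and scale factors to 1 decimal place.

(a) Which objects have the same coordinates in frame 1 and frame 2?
none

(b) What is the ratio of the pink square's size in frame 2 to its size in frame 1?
0.6×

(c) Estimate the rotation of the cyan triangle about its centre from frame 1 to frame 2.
22° counter-clockwise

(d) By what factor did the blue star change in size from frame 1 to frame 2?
1.4×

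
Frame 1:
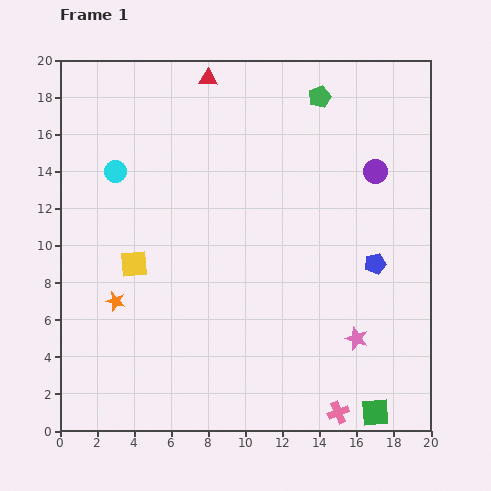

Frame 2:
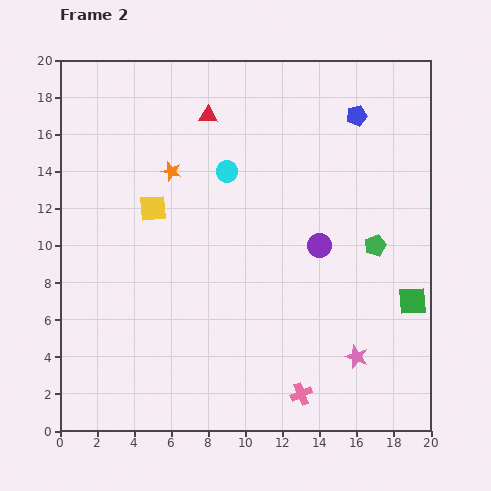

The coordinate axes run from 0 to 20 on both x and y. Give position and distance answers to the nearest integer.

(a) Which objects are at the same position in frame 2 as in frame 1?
none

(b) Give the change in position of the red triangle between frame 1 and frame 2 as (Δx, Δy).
(0, -2)

The red triangle was at (8, 19) in frame 1 and (8, 17) in frame 2.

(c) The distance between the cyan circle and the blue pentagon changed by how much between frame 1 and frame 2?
-7

Distance in frame 1: 15. Distance in frame 2: 8.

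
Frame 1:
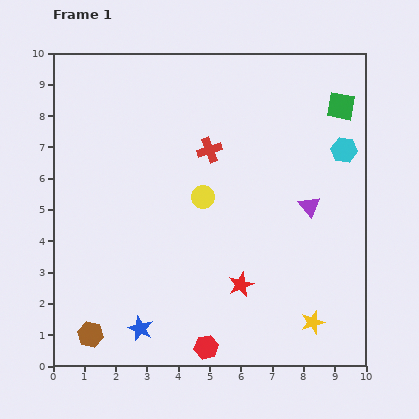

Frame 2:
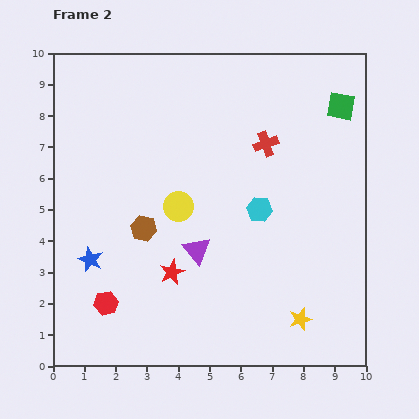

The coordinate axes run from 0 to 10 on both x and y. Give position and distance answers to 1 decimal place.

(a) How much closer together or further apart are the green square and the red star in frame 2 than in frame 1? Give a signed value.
+1.1

Distance in frame 1: 6.5. Distance in frame 2: 7.6.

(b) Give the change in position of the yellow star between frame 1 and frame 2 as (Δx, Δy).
(-0.4, 0.1)

The yellow star was at (8.3, 1.4) in frame 1 and (7.9, 1.5) in frame 2.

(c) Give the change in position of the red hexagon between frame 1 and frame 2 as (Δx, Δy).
(-3.2, 1.4)

The red hexagon was at (4.9, 0.6) in frame 1 and (1.7, 2.0) in frame 2.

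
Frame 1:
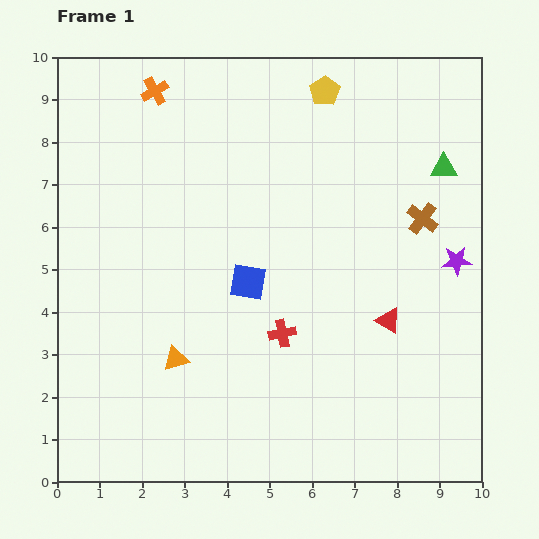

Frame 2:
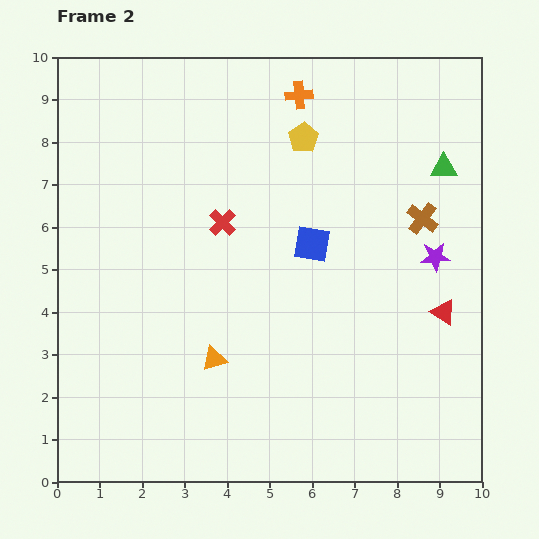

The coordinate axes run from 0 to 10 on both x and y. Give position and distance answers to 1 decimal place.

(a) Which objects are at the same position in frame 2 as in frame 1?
the brown cross, the green triangle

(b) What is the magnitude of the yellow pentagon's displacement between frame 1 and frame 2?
1.2

The yellow pentagon moved from (6.3, 9.2) to (5.8, 8.1), a distance of √(0.5² + 1.1²) ≈ 1.2.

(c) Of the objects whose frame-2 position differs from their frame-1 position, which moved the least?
the purple star

(moved 0.5)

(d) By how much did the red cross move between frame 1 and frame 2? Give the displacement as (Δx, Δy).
(-1.4, 2.6)

The red cross was at (5.3, 3.5) in frame 1 and (3.9, 6.1) in frame 2.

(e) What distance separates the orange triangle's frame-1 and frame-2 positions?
0.9

The orange triangle moved from (2.8, 2.9) to (3.7, 2.9), a distance of √(0.9² + 0.0²) ≈ 0.9.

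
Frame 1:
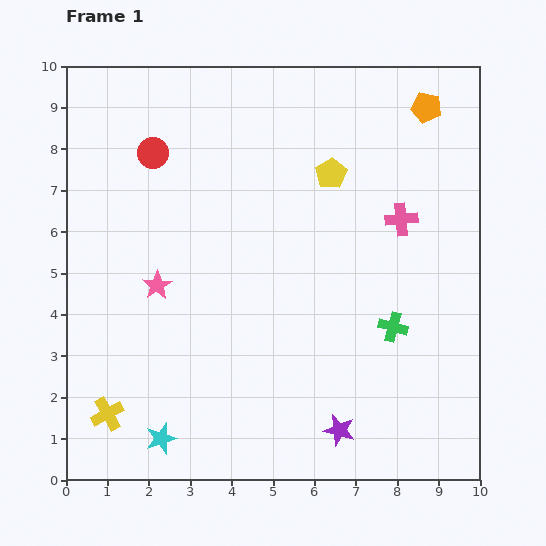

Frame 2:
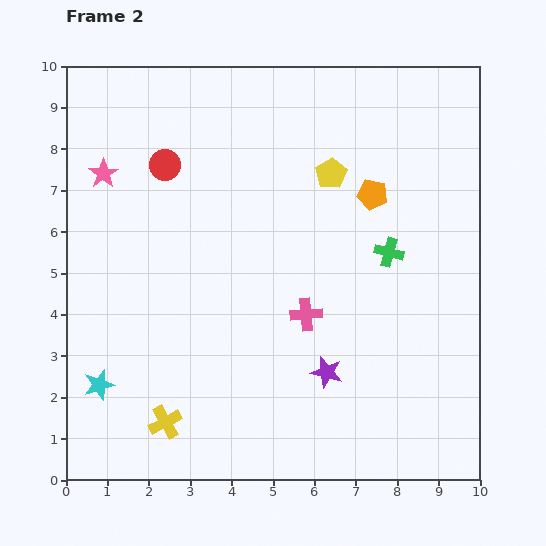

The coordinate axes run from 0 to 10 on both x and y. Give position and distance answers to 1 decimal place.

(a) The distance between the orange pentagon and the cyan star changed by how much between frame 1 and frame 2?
-2.2

Distance in frame 1: 10.2. Distance in frame 2: 8.0.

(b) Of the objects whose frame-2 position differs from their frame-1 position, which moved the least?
the red circle

(moved 0.4)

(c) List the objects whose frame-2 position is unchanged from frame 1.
the yellow pentagon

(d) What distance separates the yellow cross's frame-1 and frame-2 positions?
1.4

The yellow cross moved from (1.0, 1.6) to (2.4, 1.4), a distance of √(1.4² + 0.2²) ≈ 1.4.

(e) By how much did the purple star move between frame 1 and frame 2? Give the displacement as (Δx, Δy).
(-0.3, 1.4)

The purple star was at (6.6, 1.2) in frame 1 and (6.3, 2.6) in frame 2.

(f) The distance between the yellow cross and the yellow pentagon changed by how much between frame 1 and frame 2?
-0.7

Distance in frame 1: 7.9. Distance in frame 2: 7.2.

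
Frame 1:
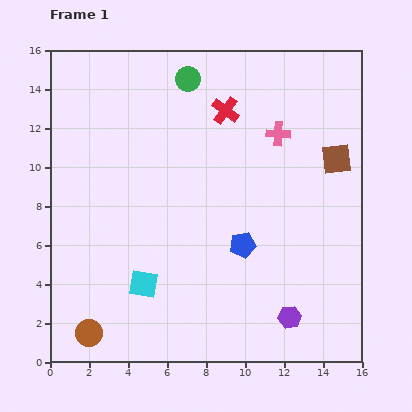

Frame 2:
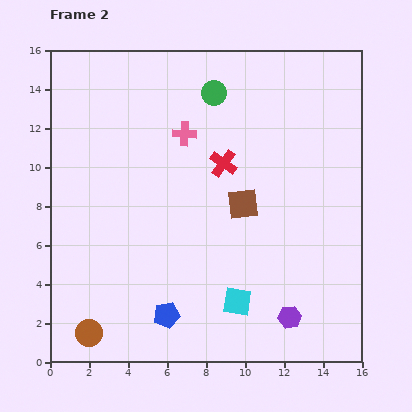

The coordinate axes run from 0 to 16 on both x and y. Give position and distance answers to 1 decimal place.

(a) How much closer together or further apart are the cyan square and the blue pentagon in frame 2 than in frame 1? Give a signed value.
-1.8

Distance in frame 1: 5.5. Distance in frame 2: 3.7.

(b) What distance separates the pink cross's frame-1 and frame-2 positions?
4.8

The pink cross moved from (11.7, 11.7) to (6.9, 11.7), a distance of √(4.8² + 0.0²) ≈ 4.8.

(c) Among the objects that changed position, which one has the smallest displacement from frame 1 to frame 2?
the green circle

(moved 1.5)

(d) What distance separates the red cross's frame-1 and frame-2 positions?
2.7

The red cross moved from (9.0, 12.9) to (8.9, 10.2), a distance of √(0.1² + 2.7²) ≈ 2.7.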